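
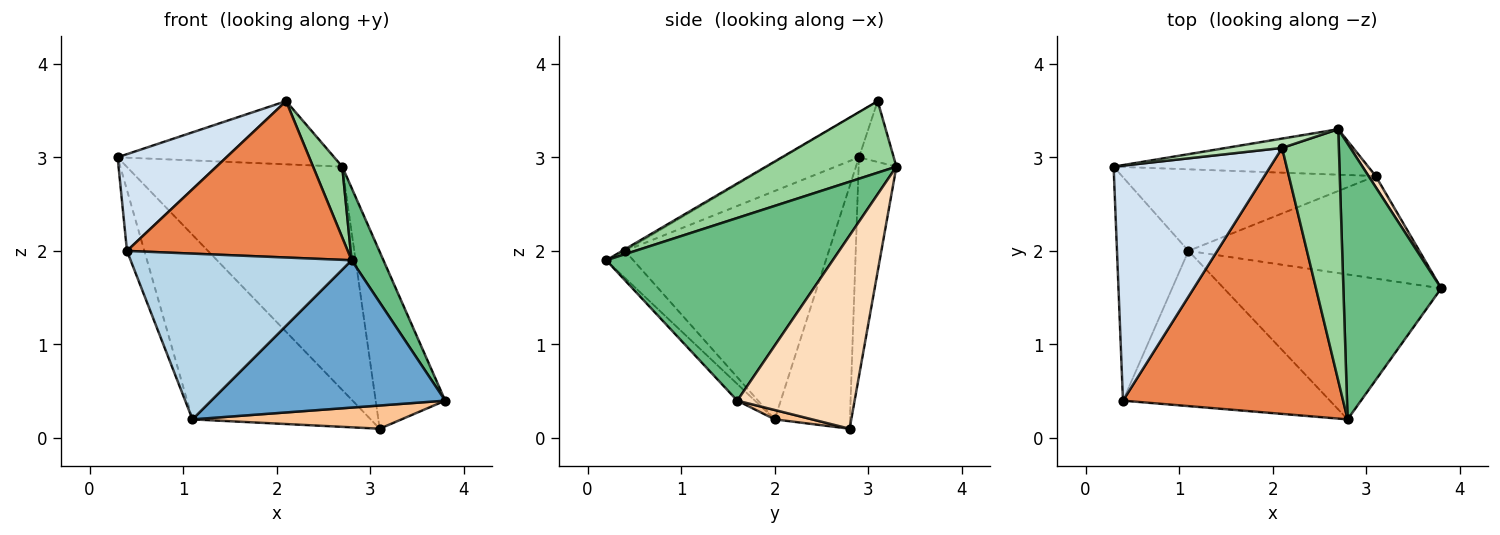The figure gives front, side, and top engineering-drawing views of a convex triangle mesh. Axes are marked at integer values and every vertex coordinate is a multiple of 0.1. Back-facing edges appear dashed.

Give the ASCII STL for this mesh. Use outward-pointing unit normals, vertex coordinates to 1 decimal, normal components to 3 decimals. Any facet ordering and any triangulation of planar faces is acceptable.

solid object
 facet normal -0.054 -0.712 -0.700
  outer loop
   vertex 1.1 2.0 0.2
   vertex 3.8 1.6 0.4
   vertex 2.8 0.2 1.9
  endloop
 endfacet
 facet normal -0.951 0.081 -0.298
  outer loop
   vertex 0.4 0.4 2.0
   vertex 0.3 2.9 3.0
   vertex 1.1 2.0 0.2
  endloop
 endfacet
 facet normal -0.089 -0.727 -0.681
  outer loop
   vertex 0.4 0.4 2.0
   vertex 1.1 2.0 0.2
   vertex 2.8 0.2 1.9
  endloop
 endfacet
 facet normal -0.257 -0.368 0.894
  outer loop
   vertex 0.4 0.4 2.0
   vertex 2.1 3.1 3.6
   vertex 0.3 2.9 3.0
  endloop
 endfacet
 facet normal -0.006 -0.507 0.862
  outer loop
   vertex 0.4 0.4 2.0
   vertex 2.8 0.2 1.9
   vertex 2.1 3.1 3.6
  endloop
 endfacet
 facet normal -0.360 0.853 -0.377
  outer loop
   vertex 3.1 2.8 0.1
   vertex 1.1 2.0 0.2
   vertex 0.3 2.9 3.0
  endloop
 endfacet
 facet normal 0.040 -0.221 -0.975
  outer loop
   vertex 3.1 2.8 0.1
   vertex 3.8 1.6 0.4
   vertex 1.1 2.0 0.2
  endloop
 endfacet
 facet normal 0.860 0.510 0.032
  outer loop
   vertex 2.7 3.3 2.9
   vertex 3.8 1.6 0.4
   vertex 3.1 2.8 0.1
  endloop
 endfacet
 facet normal 0.875 -0.123 0.469
  outer loop
   vertex 2.7 3.3 2.9
   vertex 2.8 0.2 1.9
   vertex 3.8 1.6 0.4
  endloop
 endfacet
 facet normal 0.772 -0.173 0.612
  outer loop
   vertex 2.7 3.3 2.9
   vertex 2.1 3.1 3.6
   vertex 2.8 0.2 1.9
  endloop
 endfacet
 facet normal -0.157 0.977 0.145
  outer loop
   vertex 2.7 3.3 2.9
   vertex 0.3 2.9 3.0
   vertex 2.1 3.1 3.6
  endloop
 endfacet
 facet normal -0.169 0.966 -0.197
  outer loop
   vertex 2.7 3.3 2.9
   vertex 3.1 2.8 0.1
   vertex 0.3 2.9 3.0
  endloop
 endfacet
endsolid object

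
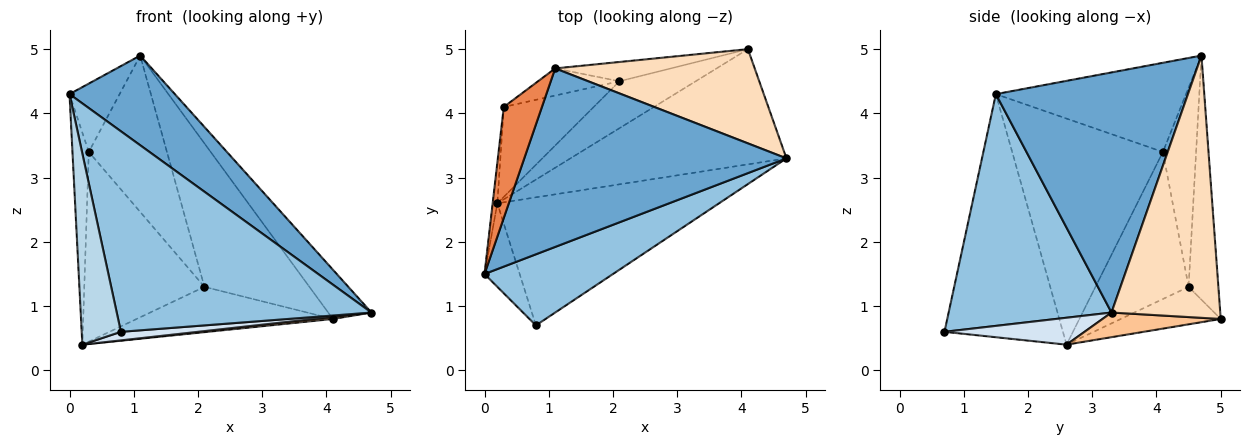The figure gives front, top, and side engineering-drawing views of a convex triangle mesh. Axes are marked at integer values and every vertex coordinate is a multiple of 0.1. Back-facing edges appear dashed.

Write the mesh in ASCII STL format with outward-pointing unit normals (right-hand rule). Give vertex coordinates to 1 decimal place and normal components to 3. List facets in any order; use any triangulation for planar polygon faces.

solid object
 facet normal 0.633 -0.347 0.692
  outer loop
   vertex 1.1 4.7 4.9
   vertex 0.0 1.5 4.3
   vertex 4.7 3.3 0.9
  endloop
 endfacet
 facet normal 0.516 -0.807 0.286
  outer loop
   vertex 0.8 0.7 0.6
   vertex 4.7 3.3 0.9
   vertex 0.0 1.5 4.3
  endloop
 endfacet
 facet normal -0.941 -0.311 -0.136
  outer loop
   vertex 0.8 0.7 0.6
   vertex 0.0 1.5 4.3
   vertex 0.2 2.6 0.4
  endloop
 endfacet
 facet normal 0.120 -0.066 -0.991
  outer loop
   vertex 0.8 0.7 0.6
   vertex 0.2 2.6 0.4
   vertex 4.7 3.3 0.9
  endloop
 endfacet
 facet normal -0.894 0.235 0.382
  outer loop
   vertex 0.3 4.1 3.4
   vertex 0.0 1.5 4.3
   vertex 1.1 4.7 4.9
  endloop
 endfacet
 facet normal -0.994 0.108 -0.021
  outer loop
   vertex 0.3 4.1 3.4
   vertex 0.2 2.6 0.4
   vertex 0.0 1.5 4.3
  endloop
 endfacet
 facet normal 0.113 -0.018 -0.993
  outer loop
   vertex 4.1 5.0 0.8
   vertex 4.7 3.3 0.9
   vertex 0.2 2.6 0.4
  endloop
 endfacet
 facet normal 0.759 0.302 0.577
  outer loop
   vertex 4.1 5.0 0.8
   vertex 1.1 4.7 4.9
   vertex 4.7 3.3 0.9
  endloop
 endfacet
 facet normal -0.574 0.740 -0.351
  outer loop
   vertex 2.1 4.5 1.3
   vertex 0.2 2.6 0.4
   vertex 0.3 4.1 3.4
  endloop
 endfacet
 facet normal -0.333 0.655 -0.678
  outer loop
   vertex 2.1 4.5 1.3
   vertex 4.1 5.0 0.8
   vertex 0.2 2.6 0.4
  endloop
 endfacet
 facet normal -0.386 0.909 -0.158
  outer loop
   vertex 2.1 4.5 1.3
   vertex 0.3 4.1 3.4
   vertex 1.1 4.7 4.9
  endloop
 endfacet
 facet normal -0.271 0.954 -0.128
  outer loop
   vertex 2.1 4.5 1.3
   vertex 1.1 4.7 4.9
   vertex 4.1 5.0 0.8
  endloop
 endfacet
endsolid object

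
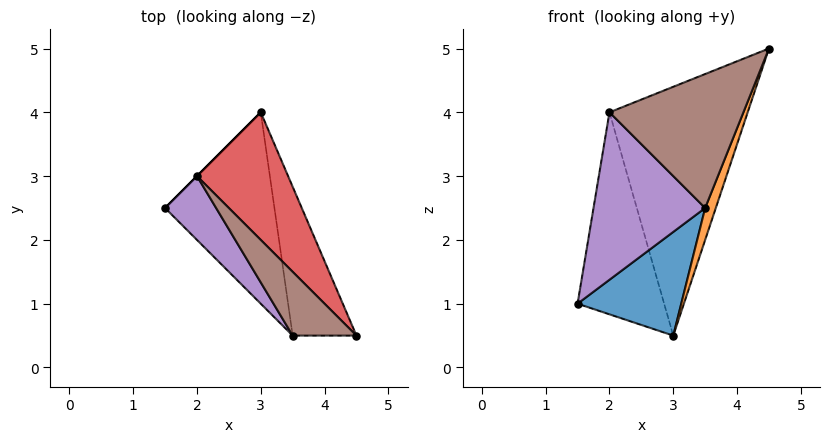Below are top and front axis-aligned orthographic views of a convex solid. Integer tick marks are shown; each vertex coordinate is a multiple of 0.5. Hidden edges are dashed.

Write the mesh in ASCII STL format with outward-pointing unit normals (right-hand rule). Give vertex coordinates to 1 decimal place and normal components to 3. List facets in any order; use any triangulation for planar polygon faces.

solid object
 facet normal 0.180 -0.468 -0.865
  outer loop
   vertex 3.5 0.5 2.5
   vertex 1.5 2.5 1.0
   vertex 3.0 4.0 0.5
  endloop
 endfacet
 facet normal 0.926 -0.079 -0.370
  outer loop
   vertex 3.5 0.5 2.5
   vertex 3.0 4.0 0.5
   vertex 4.5 0.5 5.0
  endloop
 endfacet
 facet normal -0.707 0.707 0.000
  outer loop
   vertex 2.0 3.0 4.0
   vertex 3.0 4.0 0.5
   vertex 1.5 2.5 1.0
  endloop
 endfacet
 facet normal 0.577 0.726 0.373
  outer loop
   vertex 2.0 3.0 4.0
   vertex 4.5 0.5 5.0
   vertex 3.0 4.0 0.5
  endloop
 endfacet
 facet normal -0.769 -0.598 0.228
  outer loop
   vertex 2.0 3.0 4.0
   vertex 1.5 2.5 1.0
   vertex 3.5 0.5 2.5
  endloop
 endfacet
 facet normal -0.732 -0.615 0.293
  outer loop
   vertex 2.0 3.0 4.0
   vertex 3.5 0.5 2.5
   vertex 4.5 0.5 5.0
  endloop
 endfacet
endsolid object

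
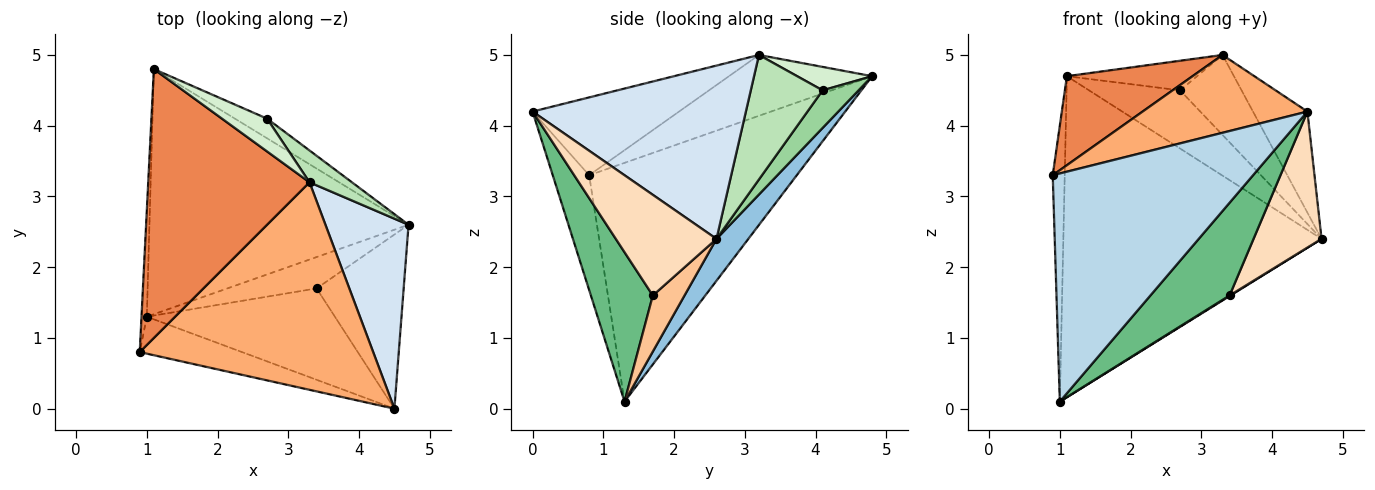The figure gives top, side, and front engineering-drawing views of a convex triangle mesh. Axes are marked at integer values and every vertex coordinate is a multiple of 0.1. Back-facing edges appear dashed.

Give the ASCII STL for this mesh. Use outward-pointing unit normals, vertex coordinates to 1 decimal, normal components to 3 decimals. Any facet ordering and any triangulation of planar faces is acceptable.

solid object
 facet normal -0.998 0.058 -0.022
  outer loop
   vertex 1.0 1.3 0.1
   vertex 0.9 0.8 3.3
   vertex 1.1 4.8 4.7
  endloop
 endfacet
 facet normal 0.098 0.791 -0.604
  outer loop
   vertex 1.0 1.3 0.1
   vertex 1.1 4.8 4.7
   vertex 4.7 2.6 2.4
  endloop
 endfacet
 facet normal -0.177 -0.972 -0.157
  outer loop
   vertex 4.5 0.0 4.2
   vertex 0.9 0.8 3.3
   vertex 1.0 1.3 0.1
  endloop
 endfacet
 facet normal 0.879 0.224 0.421
  outer loop
   vertex 3.3 3.2 5.0
   vertex 4.5 0.0 4.2
   vertex 4.7 2.6 2.4
  endloop
 endfacet
 facet normal -0.337 -0.296 0.894
  outer loop
   vertex 3.3 3.2 5.0
   vertex 1.1 4.8 4.7
   vertex 0.9 0.8 3.3
  endloop
 endfacet
 facet normal -0.298 -0.335 0.894
  outer loop
   vertex 3.3 3.2 5.0
   vertex 0.9 0.8 3.3
   vertex 4.5 0.0 4.2
  endloop
 endfacet
 facet normal 0.532 -0.015 -0.847
  outer loop
   vertex 3.4 1.7 1.6
   vertex 1.0 1.3 0.1
   vertex 4.7 2.6 2.4
  endloop
 endfacet
 facet normal 0.674 -0.455 -0.582
  outer loop
   vertex 3.4 1.7 1.6
   vertex 4.7 2.6 2.4
   vertex 4.5 0.0 4.2
  endloop
 endfacet
 facet normal 0.487 -0.622 -0.613
  outer loop
   vertex 3.4 1.7 1.6
   vertex 4.5 0.0 4.2
   vertex 1.0 1.3 0.1
  endloop
 endfacet
 facet normal 0.351 0.887 -0.300
  outer loop
   vertex 2.7 4.1 4.5
   vertex 4.7 2.6 2.4
   vertex 1.1 4.8 4.7
  endloop
 endfacet
 facet normal 0.735 0.630 0.251
  outer loop
   vertex 2.7 4.1 4.5
   vertex 3.3 3.2 5.0
   vertex 4.7 2.6 2.4
  endloop
 endfacet
 facet normal 0.360 0.625 0.693
  outer loop
   vertex 2.7 4.1 4.5
   vertex 1.1 4.8 4.7
   vertex 3.3 3.2 5.0
  endloop
 endfacet
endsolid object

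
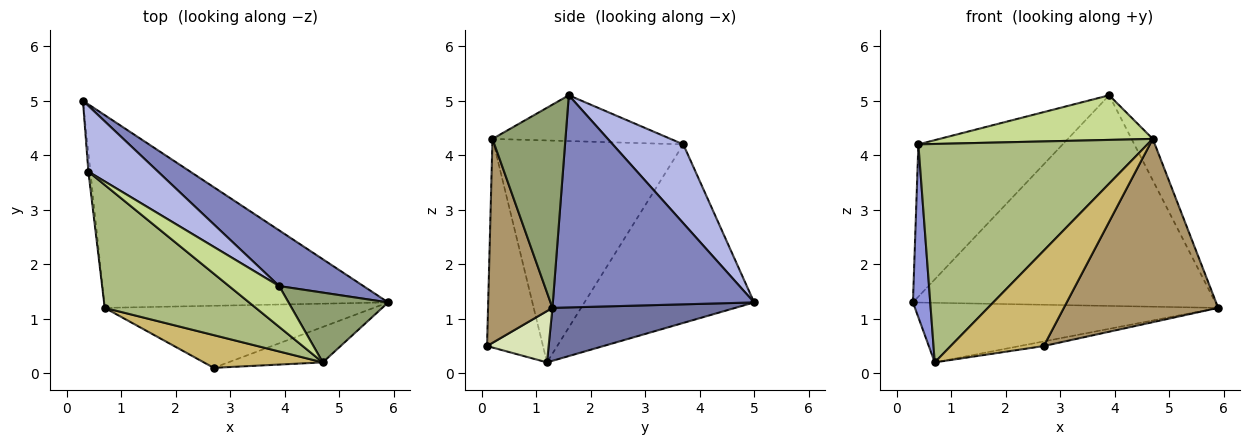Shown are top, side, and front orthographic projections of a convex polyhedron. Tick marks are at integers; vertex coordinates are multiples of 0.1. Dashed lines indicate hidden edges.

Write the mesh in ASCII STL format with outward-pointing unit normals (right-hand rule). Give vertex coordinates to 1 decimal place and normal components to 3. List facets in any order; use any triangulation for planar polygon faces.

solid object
 facet normal 0.175 0.291 -0.941
  outer loop
   vertex 0.7 1.2 0.2
   vertex 0.3 5.0 1.3
   vertex 5.9 1.3 1.2
  endloop
 endfacet
 facet normal 0.541 0.813 0.215
  outer loop
   vertex 3.9 1.6 5.1
   vertex 5.9 1.3 1.2
   vertex 0.3 5.0 1.3
  endloop
 endfacet
 facet normal -0.995 -0.101 -0.011
  outer loop
   vertex 0.4 3.7 4.2
   vertex 0.3 5.0 1.3
   vertex 0.7 1.2 0.2
  endloop
 endfacet
 facet normal 0.410 0.838 0.361
  outer loop
   vertex 0.4 3.7 4.2
   vertex 3.9 1.6 5.1
   vertex 0.3 5.0 1.3
  endloop
 endfacet
 facet normal 0.869 0.253 0.426
  outer loop
   vertex 4.7 0.2 4.3
   vertex 5.9 1.3 1.2
   vertex 3.9 1.6 5.1
  endloop
 endfacet
 facet normal -0.585 -0.707 0.398
  outer loop
   vertex 4.7 0.2 4.3
   vertex 0.4 3.7 4.2
   vertex 0.7 1.2 0.2
  endloop
 endfacet
 facet normal -0.525 -0.628 0.575
  outer loop
   vertex 4.7 0.2 4.3
   vertex 3.9 1.6 5.1
   vertex 0.4 3.7 4.2
  endloop
 endfacet
 facet normal 0.187 0.073 -0.980
  outer loop
   vertex 2.7 0.1 0.5
   vertex 0.7 1.2 0.2
   vertex 5.9 1.3 1.2
  endloop
 endfacet
 facet normal 0.379 -0.909 -0.176
  outer loop
   vertex 2.7 0.1 0.5
   vertex 5.9 1.3 1.2
   vertex 4.7 0.2 4.3
  endloop
 endfacet
 facet normal -0.494 -0.822 0.282
  outer loop
   vertex 2.7 0.1 0.5
   vertex 4.7 0.2 4.3
   vertex 0.7 1.2 0.2
  endloop
 endfacet
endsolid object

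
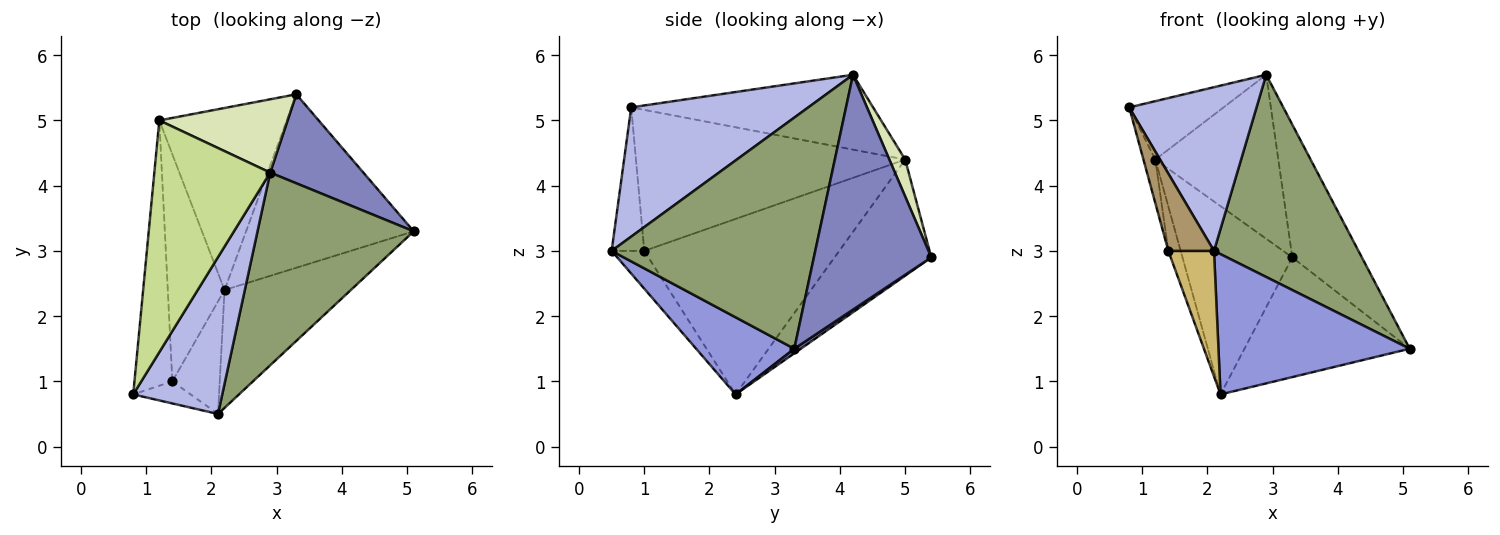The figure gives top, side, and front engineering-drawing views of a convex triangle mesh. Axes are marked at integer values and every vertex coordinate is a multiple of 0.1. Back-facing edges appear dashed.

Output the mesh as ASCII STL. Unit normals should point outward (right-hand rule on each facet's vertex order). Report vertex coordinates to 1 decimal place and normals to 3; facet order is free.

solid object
 facet normal 0.022 0.568 -0.823
  outer loop
   vertex 2.2 2.4 0.8
   vertex 3.3 5.4 2.9
   vertex 5.1 3.3 1.5
  endloop
 endfacet
 facet normal 0.814 0.482 0.323
  outer loop
   vertex 2.9 4.2 5.7
   vertex 5.1 3.3 1.5
   vertex 3.3 5.4 2.9
  endloop
 endfacet
 facet normal 0.366 -0.713 -0.599
  outer loop
   vertex 2.1 0.5 3.0
   vertex 2.2 2.4 0.8
   vertex 5.1 3.3 1.5
  endloop
 endfacet
 facet normal 0.709 -0.509 0.488
  outer loop
   vertex 2.1 0.5 3.0
   vertex 2.9 4.2 5.7
   vertex 0.8 0.8 5.2
  endloop
 endfacet
 facet normal 0.714 -0.507 0.483
  outer loop
   vertex 2.1 0.5 3.0
   vertex 5.1 3.3 1.5
   vertex 2.9 4.2 5.7
  endloop
 endfacet
 facet normal -0.535 0.607 -0.587
  outer loop
   vertex 1.2 5.0 4.4
   vertex 3.3 5.4 2.9
   vertex 2.2 2.4 0.8
  endloop
 endfacet
 facet normal -0.531 0.207 0.822
  outer loop
   vertex 1.2 5.0 4.4
   vertex 0.8 0.8 5.2
   vertex 2.9 4.2 5.7
  endloop
 endfacet
 facet normal 0.117 0.907 0.405
  outer loop
   vertex 1.2 5.0 4.4
   vertex 2.9 4.2 5.7
   vertex 3.3 5.4 2.9
  endloop
 endfacet
 facet normal -0.566 -0.793 -0.226
  outer loop
   vertex 1.4 1.0 3.0
   vertex 2.1 0.5 3.0
   vertex 0.8 0.8 5.2
  endloop
 endfacet
 facet normal -0.470 -0.657 -0.589
  outer loop
   vertex 1.4 1.0 3.0
   vertex 2.2 2.4 0.8
   vertex 2.1 0.5 3.0
  endloop
 endfacet
 facet normal -0.965 0.043 -0.259
  outer loop
   vertex 1.4 1.0 3.0
   vertex 0.8 0.8 5.2
   vertex 1.2 5.0 4.4
  endloop
 endfacet
 facet normal -0.950 0.060 -0.307
  outer loop
   vertex 1.4 1.0 3.0
   vertex 1.2 5.0 4.4
   vertex 2.2 2.4 0.8
  endloop
 endfacet
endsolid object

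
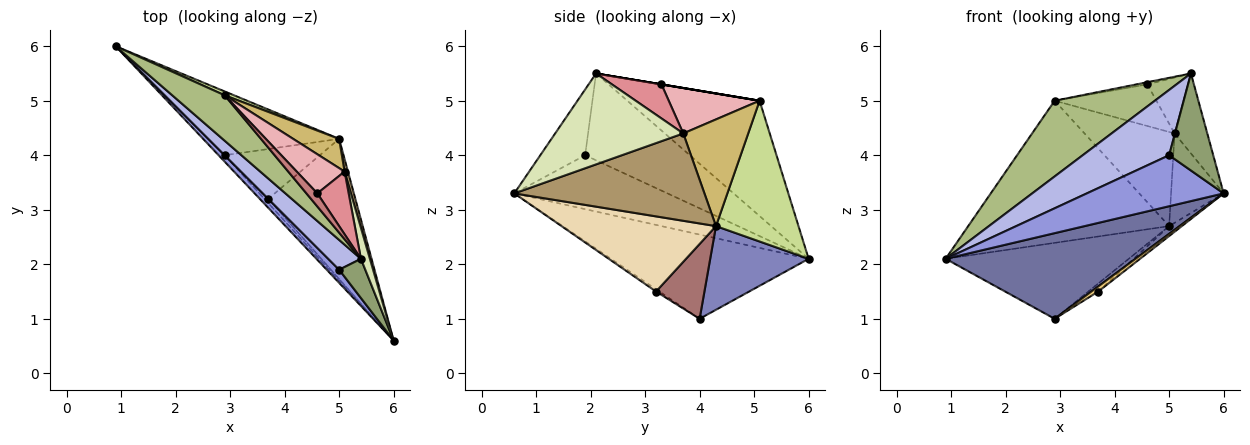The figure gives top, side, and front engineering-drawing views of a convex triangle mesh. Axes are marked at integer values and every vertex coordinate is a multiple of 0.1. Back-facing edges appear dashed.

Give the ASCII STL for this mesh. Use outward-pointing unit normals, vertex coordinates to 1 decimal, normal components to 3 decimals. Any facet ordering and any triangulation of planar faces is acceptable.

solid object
 facet normal -0.720 -0.692 -0.052
  outer loop
   vertex 2.9 4.0 1.0
   vertex 6.0 0.6 3.3
   vertex 0.9 6.0 2.1
  endloop
 endfacet
 facet normal 0.381 0.708 -0.595
  outer loop
   vertex 5.0 4.3 2.7
   vertex 2.9 4.0 1.0
   vertex 0.9 6.0 2.1
  endloop
 endfacet
 facet normal -0.735 -0.657 0.169
  outer loop
   vertex 5.0 1.9 4.0
   vertex 0.9 6.0 2.1
   vertex 6.0 0.6 3.3
  endloop
 endfacet
 facet normal -0.741 -0.611 0.279
  outer loop
   vertex 5.0 1.9 4.0
   vertex 5.4 2.1 5.5
   vertex 0.9 6.0 2.1
  endloop
 endfacet
 facet normal -0.686 -0.675 0.273
  outer loop
   vertex 5.0 1.9 4.0
   vertex 6.0 0.6 3.3
   vertex 5.4 2.1 5.5
  endloop
 endfacet
 facet normal -0.749 -0.568 0.341
  outer loop
   vertex 2.9 5.1 5.0
   vertex 0.9 6.0 2.1
   vertex 5.4 2.1 5.5
  endloop
 endfacet
 facet normal 0.380 0.925 0.025
  outer loop
   vertex 2.9 5.1 5.0
   vertex 5.0 4.3 2.7
   vertex 0.9 6.0 2.1
  endloop
 endfacet
 facet normal 0.965 0.246 0.095
  outer loop
   vertex 5.1 3.7 4.4
   vertex 5.4 2.1 5.5
   vertex 6.0 0.6 3.3
  endloop
 endfacet
 facet normal 0.963 0.266 0.037
  outer loop
   vertex 5.1 3.7 4.4
   vertex 6.0 0.6 3.3
   vertex 5.0 4.3 2.7
  endloop
 endfacet
 facet normal 0.567 0.787 0.244
  outer loop
   vertex 5.1 3.7 4.4
   vertex 5.0 4.3 2.7
   vertex 2.9 5.1 5.0
  endloop
 endfacet
 facet normal -0.349 -0.722 -0.598
  outer loop
   vertex 3.7 3.2 1.5
   vertex 6.0 0.6 3.3
   vertex 2.9 4.0 1.0
  endloop
 endfacet
 facet normal 0.652 0.054 -0.756
  outer loop
   vertex 3.7 3.2 1.5
   vertex 5.0 4.3 2.7
   vertex 6.0 0.6 3.3
  endloop
 endfacet
 facet normal 0.613 0.126 -0.780
  outer loop
   vertex 3.7 3.2 1.5
   vertex 2.9 4.0 1.0
   vertex 5.0 4.3 2.7
  endloop
 endfacet
 facet normal 0.000 0.164 0.986
  outer loop
   vertex 4.6 3.3 5.3
   vertex 2.9 5.1 5.0
   vertex 5.4 2.1 5.5
  endloop
 endfacet
 facet normal 0.630 0.517 0.580
  outer loop
   vertex 4.6 3.3 5.3
   vertex 5.4 2.1 5.5
   vertex 5.1 3.7 4.4
  endloop
 endfacet
 facet normal 0.545 0.611 0.574
  outer loop
   vertex 4.6 3.3 5.3
   vertex 5.1 3.7 4.4
   vertex 2.9 5.1 5.0
  endloop
 endfacet
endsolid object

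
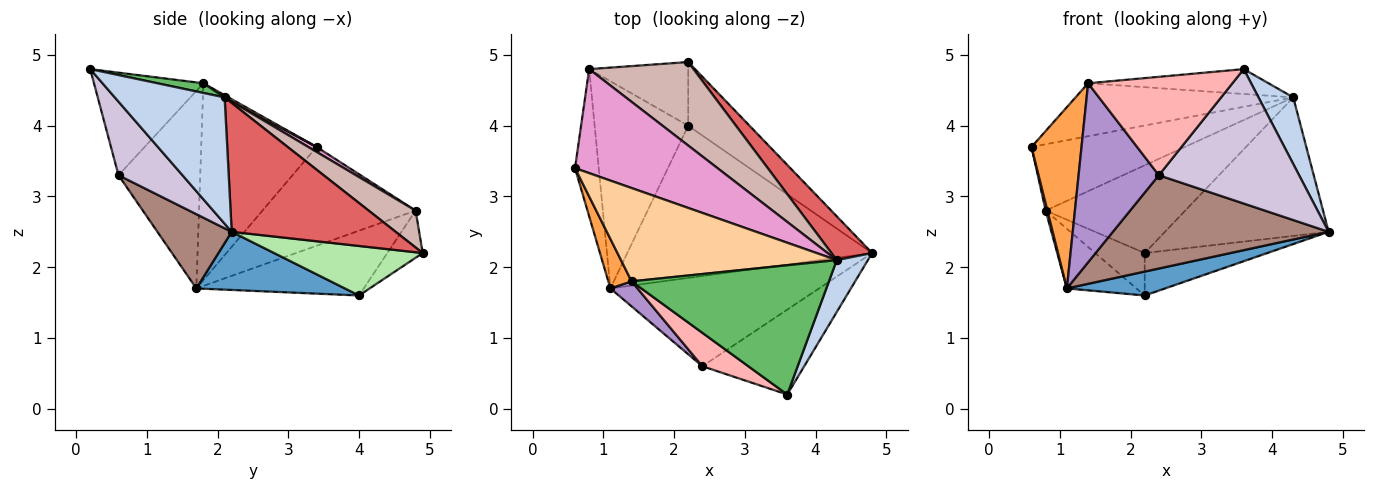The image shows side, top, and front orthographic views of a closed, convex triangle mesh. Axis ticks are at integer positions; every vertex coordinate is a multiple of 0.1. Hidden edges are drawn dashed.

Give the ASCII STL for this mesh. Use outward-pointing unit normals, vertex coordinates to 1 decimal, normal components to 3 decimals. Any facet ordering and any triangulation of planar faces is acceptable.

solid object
 facet normal 0.228 -0.151 -0.962
  outer loop
   vertex 1.1 1.7 1.7
   vertex 2.2 4.0 1.6
   vertex 4.8 2.2 2.5
  endloop
 endfacet
 facet normal 0.928 -0.294 0.229
  outer loop
   vertex 4.3 2.1 4.4
   vertex 3.6 0.2 4.8
   vertex 4.8 2.2 2.5
  endloop
 endfacet
 facet normal -0.912 -0.395 0.108
  outer loop
   vertex 1.4 1.8 4.6
   vertex 0.6 3.4 3.7
   vertex 1.1 1.7 1.7
  endloop
 endfacet
 facet normal 0.009 0.494 0.870
  outer loop
   vertex 1.4 1.8 4.6
   vertex 4.3 2.1 4.4
   vertex 0.6 3.4 3.7
  endloop
 endfacet
 facet normal 0.048 0.189 0.981
  outer loop
   vertex 1.4 1.8 4.6
   vertex 3.6 0.2 4.8
   vertex 4.3 2.1 4.4
  endloop
 endfacet
 facet normal 0.558 0.460 -0.691
  outer loop
   vertex 2.2 4.9 2.2
   vertex 4.8 2.2 2.5
   vertex 2.2 4.0 1.6
  endloop
 endfacet
 facet normal 0.691 0.689 0.218
  outer loop
   vertex 2.2 4.9 2.2
   vertex 4.3 2.1 4.4
   vertex 4.8 2.2 2.5
  endloop
 endfacet
 facet normal -0.583 -0.769 0.261
  outer loop
   vertex 2.4 0.6 3.3
   vertex 3.6 0.2 4.8
   vertex 1.4 1.8 4.6
  endloop
 endfacet
 facet normal -0.710 -0.697 0.098
  outer loop
   vertex 2.4 0.6 3.3
   vertex 1.4 1.8 4.6
   vertex 1.1 1.7 1.7
  endloop
 endfacet
 facet normal 0.360 -0.789 -0.498
  outer loop
   vertex 2.4 0.6 3.3
   vertex 4.8 2.2 2.5
   vertex 3.6 0.2 4.8
  endloop
 endfacet
 facet normal 0.240 -0.698 -0.675
  outer loop
   vertex 2.4 0.6 3.3
   vertex 1.1 1.7 1.7
   vertex 4.8 2.2 2.5
  endloop
 endfacet
 facet normal 0.237 0.704 0.670
  outer loop
   vertex 0.8 4.8 2.8
   vertex 4.3 2.1 4.4
   vertex 2.2 4.9 2.2
  endloop
 endfacet
 facet normal 0.029 0.538 0.843
  outer loop
   vertex 0.8 4.8 2.8
   vertex 0.6 3.4 3.7
   vertex 4.3 2.1 4.4
  endloop
 endfacet
 facet normal -0.972 -0.011 -0.234
  outer loop
   vertex 0.8 4.8 2.8
   vertex 1.1 1.7 1.7
   vertex 0.6 3.4 3.7
  endloop
 endfacet
 facet normal -0.554 0.230 -0.800
  outer loop
   vertex 0.8 4.8 2.8
   vertex 2.2 4.0 1.6
   vertex 1.1 1.7 1.7
  endloop
 endfacet
 facet normal -0.368 0.516 -0.774
  outer loop
   vertex 0.8 4.8 2.8
   vertex 2.2 4.9 2.2
   vertex 2.2 4.0 1.6
  endloop
 endfacet
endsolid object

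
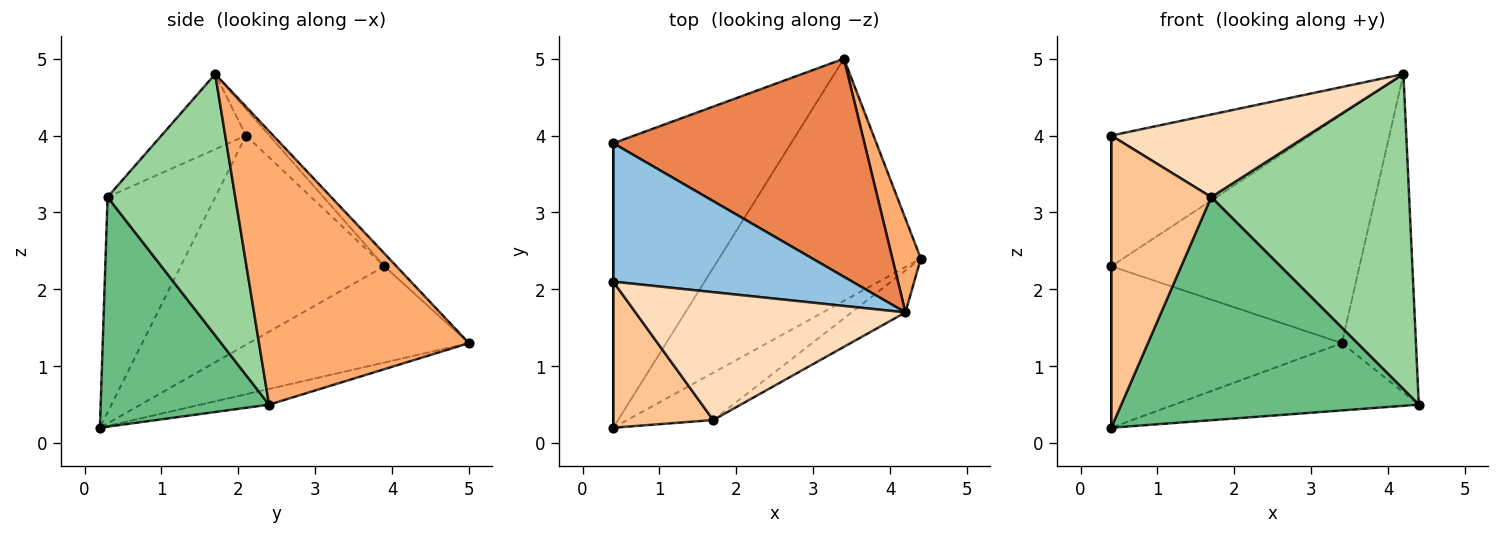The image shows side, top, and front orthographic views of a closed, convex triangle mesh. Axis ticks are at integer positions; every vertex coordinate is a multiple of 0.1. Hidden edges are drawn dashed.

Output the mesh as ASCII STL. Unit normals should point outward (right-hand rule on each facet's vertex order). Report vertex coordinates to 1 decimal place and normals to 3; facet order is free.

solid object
 facet normal -1.000 0.000 0.000
  outer loop
   vertex 0.4 2.1 4.0
   vertex 0.4 3.9 2.3
   vertex 0.4 0.2 0.2
  endloop
 endfacet
 facet normal -0.081 0.684 0.725
  outer loop
   vertex 0.4 2.1 4.0
   vertex 4.2 1.7 4.8
   vertex 0.4 3.9 2.3
  endloop
 endfacet
 facet normal -0.426 0.447 -0.787
  outer loop
   vertex 3.4 5.0 1.3
   vertex 0.4 0.2 0.2
   vertex 0.4 3.9 2.3
  endloop
 endfacet
 facet normal -0.075 0.267 -0.961
  outer loop
   vertex 3.4 5.0 1.3
   vertex 4.4 2.4 0.5
   vertex 0.4 0.2 0.2
  endloop
 endfacet
 facet normal -0.035 0.723 0.690
  outer loop
   vertex 3.4 5.0 1.3
   vertex 0.4 3.9 2.3
   vertex 4.2 1.7 4.8
  endloop
 endfacet
 facet normal 0.939 0.331 0.098
  outer loop
   vertex 3.4 5.0 1.3
   vertex 4.2 1.7 4.8
   vertex 4.4 2.4 0.5
  endloop
 endfacet
 facet normal -0.694 -0.644 0.322
  outer loop
   vertex 1.7 0.3 3.2
   vertex 0.4 2.1 4.0
   vertex 0.4 0.2 0.2
  endloop
 endfacet
 facet normal -0.228 -0.528 0.818
  outer loop
   vertex 1.7 0.3 3.2
   vertex 4.2 1.7 4.8
   vertex 0.4 2.1 4.0
  endloop
 endfacet
 facet normal 0.484 -0.856 -0.181
  outer loop
   vertex 1.7 0.3 3.2
   vertex 0.4 0.2 0.2
   vertex 4.4 2.4 0.5
  endloop
 endfacet
 facet normal 0.539 -0.835 -0.111
  outer loop
   vertex 1.7 0.3 3.2
   vertex 4.4 2.4 0.5
   vertex 4.2 1.7 4.8
  endloop
 endfacet
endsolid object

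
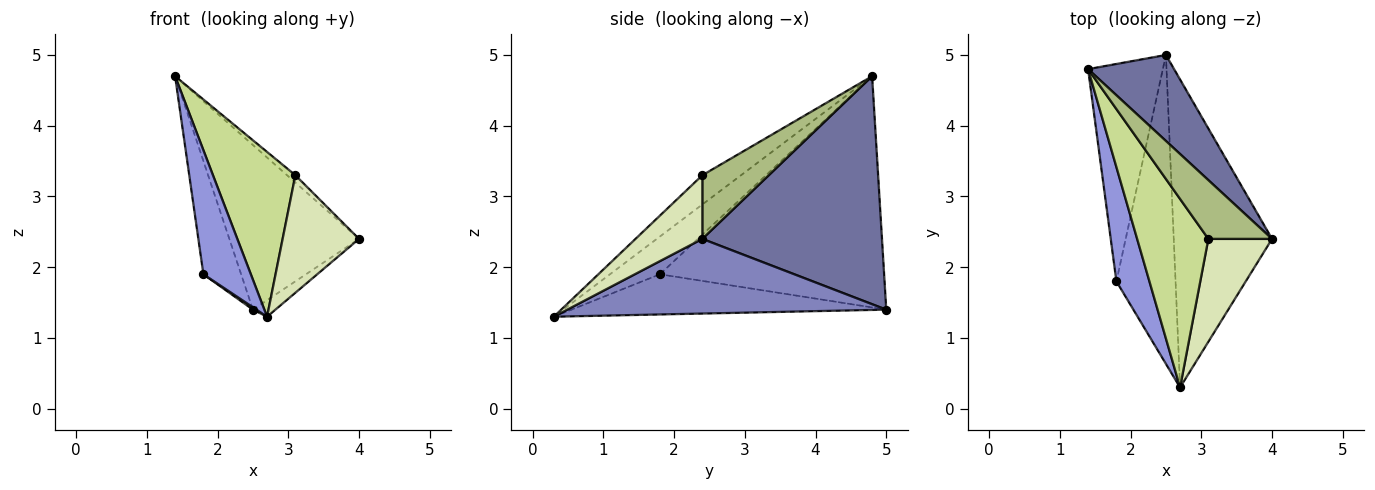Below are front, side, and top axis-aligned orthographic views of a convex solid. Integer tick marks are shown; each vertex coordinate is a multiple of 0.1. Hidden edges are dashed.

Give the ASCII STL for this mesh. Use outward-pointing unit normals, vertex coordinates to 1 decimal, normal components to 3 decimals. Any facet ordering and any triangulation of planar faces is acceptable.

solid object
 facet normal 0.775 0.560 0.292
  outer loop
   vertex 2.5 5.0 1.4
   vertex 1.4 4.8 4.7
   vertex 4.0 2.4 2.4
  endloop
 endfacet
 facet normal 0.604 0.043 -0.796
  outer loop
   vertex 2.5 5.0 1.4
   vertex 4.0 2.4 2.4
   vertex 2.7 0.3 1.3
  endloop
 endfacet
 facet normal -0.612 -0.582 0.536
  outer loop
   vertex 1.8 1.8 1.9
   vertex 2.7 0.3 1.3
   vertex 1.4 4.8 4.7
  endloop
 endfacet
 facet normal -0.940 0.158 -0.304
  outer loop
   vertex 1.8 1.8 1.9
   vertex 1.4 4.8 4.7
   vertex 2.5 5.0 1.4
  endloop
 endfacet
 facet normal -0.562 -0.006 -0.827
  outer loop
   vertex 1.8 1.8 1.9
   vertex 2.5 5.0 1.4
   vertex 2.7 0.3 1.3
  endloop
 endfacet
 facet normal 0.704 0.088 0.704
  outer loop
   vertex 3.1 2.4 3.3
   vertex 4.0 2.4 2.4
   vertex 1.4 4.8 4.7
  endloop
 endfacet
 facet normal -0.295 -0.629 0.719
  outer loop
   vertex 3.1 2.4 3.3
   vertex 1.4 4.8 4.7
   vertex 2.7 0.3 1.3
  endloop
 endfacet
 facet normal 0.550 -0.629 0.550
  outer loop
   vertex 3.1 2.4 3.3
   vertex 2.7 0.3 1.3
   vertex 4.0 2.4 2.4
  endloop
 endfacet
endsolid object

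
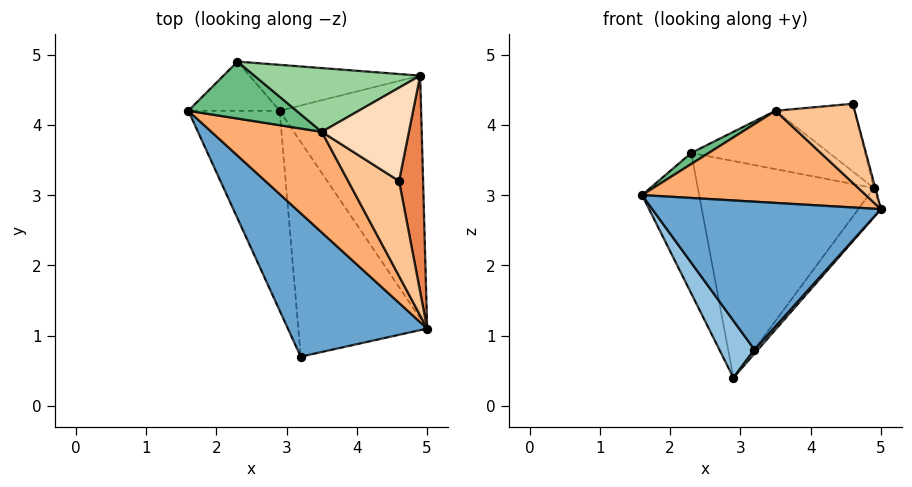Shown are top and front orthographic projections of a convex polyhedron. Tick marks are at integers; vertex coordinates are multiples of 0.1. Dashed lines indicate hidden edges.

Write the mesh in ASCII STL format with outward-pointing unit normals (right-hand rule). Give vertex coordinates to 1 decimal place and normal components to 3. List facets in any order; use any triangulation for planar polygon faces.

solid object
 facet normal -0.523 -0.612 0.593
  outer loop
   vertex 3.2 0.7 0.8
   vertex 5.0 1.1 2.8
   vertex 1.6 4.2 3.0
  endloop
 endfacet
 facet normal -0.887 -0.127 -0.444
  outer loop
   vertex 2.9 4.2 0.4
   vertex 3.2 0.7 0.8
   vertex 1.6 4.2 3.0
  endloop
 endfacet
 facet normal 0.744 -0.012 -0.668
  outer loop
   vertex 2.9 4.2 0.4
   vertex 5.0 1.1 2.8
   vertex 3.2 0.7 0.8
  endloop
 endfacet
 facet normal 0.795 0.072 -0.602
  outer loop
   vertex 4.9 4.7 3.1
   vertex 5.0 1.1 2.8
   vertex 2.9 4.2 0.4
  endloop
 endfacet
 facet normal 0.968 0.006 0.250
  outer loop
   vertex 4.6 3.2 4.3
   vertex 5.0 1.1 2.8
   vertex 4.9 4.7 3.1
  endloop
 endfacet
 facet normal -0.497 -0.586 0.640
  outer loop
   vertex 3.5 3.9 4.2
   vertex 1.6 4.2 3.0
   vertex 5.0 1.1 2.8
  endloop
 endfacet
 facet normal -0.431 -0.577 0.694
  outer loop
   vertex 3.5 3.9 4.2
   vertex 5.0 1.1 2.8
   vertex 4.6 3.2 4.3
  endloop
 endfacet
 facet normal 0.288 0.563 0.775
  outer loop
   vertex 3.5 3.9 4.2
   vertex 4.6 3.2 4.3
   vertex 4.9 4.7 3.1
  endloop
 endfacet
 facet normal -0.545 -0.160 0.823
  outer loop
   vertex 2.3 4.9 3.6
   vertex 1.6 4.2 3.0
   vertex 3.5 3.9 4.2
  endloop
 endfacet
 facet normal 0.190 0.663 0.724
  outer loop
   vertex 2.3 4.9 3.6
   vertex 3.5 3.9 4.2
   vertex 4.9 4.7 3.1
  endloop
 endfacet
 facet normal -0.551 0.787 -0.276
  outer loop
   vertex 2.3 4.9 3.6
   vertex 2.9 4.2 0.4
   vertex 1.6 4.2 3.0
  endloop
 endfacet
 facet normal 0.035 0.978 -0.207
  outer loop
   vertex 2.3 4.9 3.6
   vertex 4.9 4.7 3.1
   vertex 2.9 4.2 0.4
  endloop
 endfacet
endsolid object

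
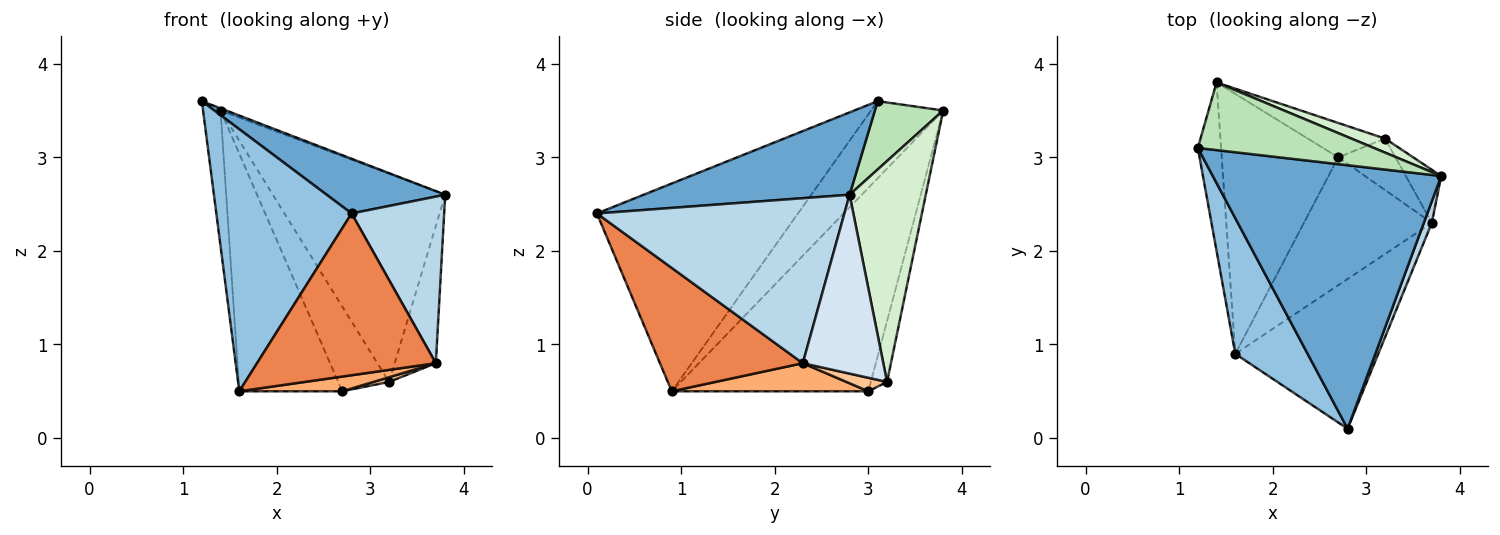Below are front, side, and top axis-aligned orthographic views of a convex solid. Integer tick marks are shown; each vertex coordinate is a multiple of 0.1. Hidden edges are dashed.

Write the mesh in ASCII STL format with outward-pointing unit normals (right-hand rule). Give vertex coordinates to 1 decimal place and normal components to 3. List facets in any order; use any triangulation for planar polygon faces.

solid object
 facet normal 0.333 -0.192 0.923
  outer loop
   vertex 2.8 0.1 2.4
   vertex 3.8 2.8 2.6
   vertex 1.2 3.1 3.6
  endloop
 endfacet
 facet normal -0.797 -0.536 0.278
  outer loop
   vertex 1.6 0.9 0.5
   vertex 2.8 0.1 2.4
   vertex 1.2 3.1 3.6
  endloop
 endfacet
 facet normal 0.936 -0.350 0.045
  outer loop
   vertex 3.7 2.3 0.8
   vertex 3.8 2.8 2.6
   vertex 2.8 0.1 2.4
  endloop
 endfacet
 facet normal 0.877 0.449 -0.173
  outer loop
   vertex 3.7 2.3 0.8
   vertex 3.2 3.2 0.6
   vertex 3.8 2.8 2.6
  endloop
 endfacet
 facet normal 0.506 -0.633 -0.586
  outer loop
   vertex 3.7 2.3 0.8
   vertex 2.8 0.1 2.4
   vertex 1.6 0.9 0.5
  endloop
 endfacet
 facet normal 0.213 -0.112 -0.971
  outer loop
   vertex 3.7 2.3 0.8
   vertex 1.6 0.9 0.5
   vertex 2.7 3.0 0.5
  endloop
 endfacet
 facet normal 0.229 -0.088 -0.969
  outer loop
   vertex 3.7 2.3 0.8
   vertex 2.7 3.0 0.5
   vertex 3.2 3.2 0.6
  endloop
 endfacet
 facet normal -0.933 0.226 -0.281
  outer loop
   vertex 1.4 3.8 3.5
   vertex 1.6 0.9 0.5
   vertex 1.2 3.1 3.6
  endloop
 endfacet
 facet normal -0.790 0.414 -0.453
  outer loop
   vertex 1.4 3.8 3.5
   vertex 2.7 3.0 0.5
   vertex 1.6 0.9 0.5
  endloop
 endfacet
 facet normal -0.284 0.889 -0.360
  outer loop
   vertex 1.4 3.8 3.5
   vertex 3.2 3.2 0.6
   vertex 2.7 3.0 0.5
  endloop
 endfacet
 facet normal 0.362 0.030 0.932
  outer loop
   vertex 1.4 3.8 3.5
   vertex 1.2 3.1 3.6
   vertex 3.8 2.8 2.6
  endloop
 endfacet
 facet normal 0.403 0.913 0.062
  outer loop
   vertex 1.4 3.8 3.5
   vertex 3.8 2.8 2.6
   vertex 3.2 3.2 0.6
  endloop
 endfacet
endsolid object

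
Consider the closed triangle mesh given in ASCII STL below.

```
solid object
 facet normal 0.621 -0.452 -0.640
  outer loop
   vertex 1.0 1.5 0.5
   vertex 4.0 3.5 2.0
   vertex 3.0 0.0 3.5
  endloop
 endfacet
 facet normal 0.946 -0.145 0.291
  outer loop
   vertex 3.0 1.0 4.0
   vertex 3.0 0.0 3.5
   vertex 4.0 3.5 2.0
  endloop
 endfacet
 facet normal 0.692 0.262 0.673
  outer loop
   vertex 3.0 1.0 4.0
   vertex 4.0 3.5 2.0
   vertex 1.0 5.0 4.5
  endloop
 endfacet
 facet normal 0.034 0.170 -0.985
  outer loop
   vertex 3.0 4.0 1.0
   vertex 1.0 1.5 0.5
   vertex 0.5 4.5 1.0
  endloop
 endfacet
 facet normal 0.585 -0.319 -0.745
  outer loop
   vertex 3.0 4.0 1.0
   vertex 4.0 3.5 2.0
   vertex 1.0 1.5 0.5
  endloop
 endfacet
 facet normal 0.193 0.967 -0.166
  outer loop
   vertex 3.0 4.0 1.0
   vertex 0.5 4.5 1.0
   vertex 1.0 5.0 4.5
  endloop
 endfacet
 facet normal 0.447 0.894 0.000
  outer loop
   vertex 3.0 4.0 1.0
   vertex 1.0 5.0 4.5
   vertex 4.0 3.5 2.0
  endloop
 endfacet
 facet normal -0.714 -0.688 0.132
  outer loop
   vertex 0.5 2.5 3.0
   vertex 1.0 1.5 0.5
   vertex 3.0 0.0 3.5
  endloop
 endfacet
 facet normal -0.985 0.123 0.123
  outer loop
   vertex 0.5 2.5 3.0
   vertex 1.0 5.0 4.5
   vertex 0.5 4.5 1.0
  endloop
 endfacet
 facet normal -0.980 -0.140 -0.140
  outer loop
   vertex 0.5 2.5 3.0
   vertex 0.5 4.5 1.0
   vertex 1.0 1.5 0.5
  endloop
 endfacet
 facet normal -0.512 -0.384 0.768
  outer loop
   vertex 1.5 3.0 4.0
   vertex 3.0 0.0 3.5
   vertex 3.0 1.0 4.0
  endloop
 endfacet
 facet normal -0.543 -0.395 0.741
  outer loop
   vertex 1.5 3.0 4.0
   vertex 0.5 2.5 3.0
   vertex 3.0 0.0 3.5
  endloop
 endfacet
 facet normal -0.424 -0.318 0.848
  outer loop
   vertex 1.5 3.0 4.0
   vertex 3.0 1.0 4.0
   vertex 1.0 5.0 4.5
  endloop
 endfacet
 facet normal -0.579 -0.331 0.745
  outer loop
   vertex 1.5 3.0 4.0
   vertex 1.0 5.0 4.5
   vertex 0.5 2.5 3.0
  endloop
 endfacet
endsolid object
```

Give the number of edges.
21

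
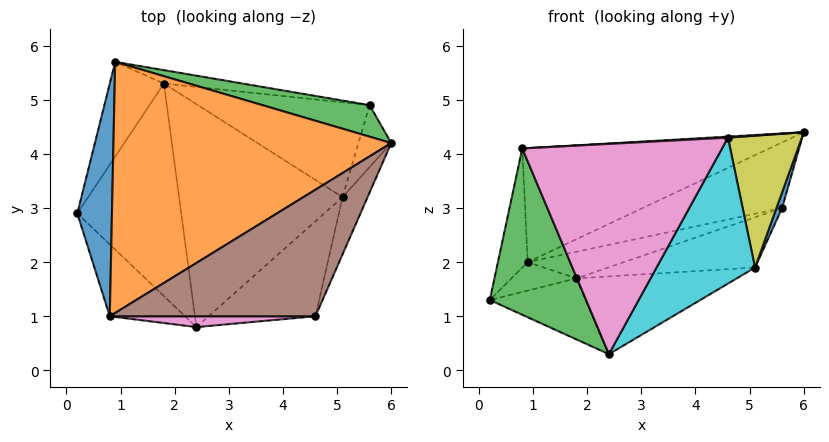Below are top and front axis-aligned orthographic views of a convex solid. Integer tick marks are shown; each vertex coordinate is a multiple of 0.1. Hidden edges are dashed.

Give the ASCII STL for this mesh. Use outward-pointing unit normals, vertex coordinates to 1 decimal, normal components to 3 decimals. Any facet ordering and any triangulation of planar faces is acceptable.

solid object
 facet normal -0.938 0.158 0.308
  outer loop
   vertex 0.8 1.0 4.1
   vertex 0.9 5.7 2.0
   vertex 0.2 2.9 1.3
  endloop
 endfacet
 facet normal -0.293 0.395 0.870
  outer loop
   vertex 0.8 1.0 4.1
   vertex 6.0 4.2 4.4
   vertex 0.9 5.7 2.0
  endloop
 endfacet
 facet normal -0.726 -0.631 -0.273
  outer loop
   vertex 0.8 1.0 4.1
   vertex 0.2 2.9 1.3
   vertex 2.4 0.8 0.3
  endloop
 endfacet
 facet normal -0.188 0.282 -0.941
  outer loop
   vertex 1.8 5.3 1.7
   vertex 0.2 2.9 1.3
   vertex 0.9 5.7 2.0
  endloop
 endfacet
 facet normal -0.171 0.272 -0.947
  outer loop
   vertex 1.8 5.3 1.7
   vertex 2.4 0.8 0.3
   vertex 0.2 2.9 1.3
  endloop
 endfacet
 facet normal -0.053 -0.008 0.999
  outer loop
   vertex 4.6 1.0 4.3
   vertex 6.0 4.2 4.4
   vertex 0.8 1.0 4.1
  endloop
 endfacet
 facet normal -0.003 -0.999 0.051
  outer loop
   vertex 4.6 1.0 4.3
   vertex 0.8 1.0 4.1
   vertex 2.4 0.8 0.3
  endloop
 endfacet
 facet normal 0.258 0.318 -0.912
  outer loop
   vertex 5.1 3.2 1.9
   vertex 2.4 0.8 0.3
   vertex 1.8 5.3 1.7
  endloop
 endfacet
 facet normal 0.905 -0.391 -0.170
  outer loop
   vertex 5.1 3.2 1.9
   vertex 6.0 4.2 4.4
   vertex 4.6 1.0 4.3
  endloop
 endfacet
 facet normal 0.730 -0.573 -0.373
  outer loop
   vertex 5.1 3.2 1.9
   vertex 4.6 1.0 4.3
   vertex 2.4 0.8 0.3
  endloop
 endfacet
 facet normal 0.948 -0.078 -0.310
  outer loop
   vertex 5.6 4.9 3.0
   vertex 6.0 4.2 4.4
   vertex 5.1 3.2 1.9
  endloop
 endfacet
 facet normal 0.332 0.442 -0.834
  outer loop
   vertex 5.6 4.9 3.0
   vertex 5.1 3.2 1.9
   vertex 1.8 5.3 1.7
  endloop
 endfacet
 facet normal 0.061 0.900 0.432
  outer loop
   vertex 5.6 4.9 3.0
   vertex 0.9 5.7 2.0
   vertex 6.0 4.2 4.4
  endloop
 endfacet
 facet normal 0.240 0.867 -0.436
  outer loop
   vertex 5.6 4.9 3.0
   vertex 1.8 5.3 1.7
   vertex 0.9 5.7 2.0
  endloop
 endfacet
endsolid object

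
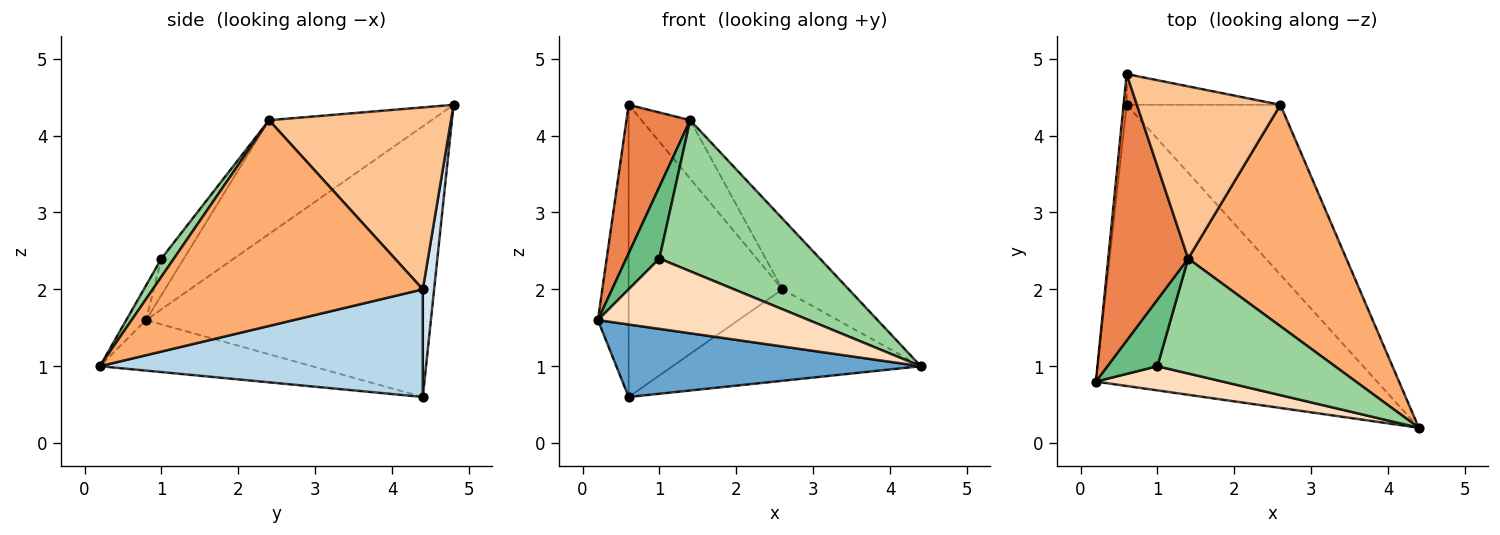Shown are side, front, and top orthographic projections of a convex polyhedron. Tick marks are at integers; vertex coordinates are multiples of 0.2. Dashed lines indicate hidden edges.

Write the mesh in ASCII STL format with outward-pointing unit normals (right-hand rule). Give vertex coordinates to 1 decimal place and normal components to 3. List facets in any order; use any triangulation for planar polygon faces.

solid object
 facet normal -0.171 -0.246 -0.954
  outer loop
   vertex 0.6 4.4 0.6
   vertex 4.4 0.2 1.0
   vertex 0.2 0.8 1.6
  endloop
 endfacet
 facet normal -0.994 0.107 -0.011
  outer loop
   vertex 0.6 4.4 0.6
   vertex 0.2 0.8 1.6
   vertex 0.6 4.8 4.4
  endloop
 endfacet
 facet normal 0.525 0.403 -0.750
  outer loop
   vertex 2.6 4.4 2.0
   vertex 4.4 0.2 1.0
   vertex 0.6 4.4 0.6
  endloop
 endfacet
 facet normal 0.073 0.992 -0.104
  outer loop
   vertex 2.6 4.4 2.0
   vertex 0.6 4.4 0.6
   vertex 0.6 4.8 4.4
  endloop
 endfacet
 facet normal -0.779 -0.305 0.547
  outer loop
   vertex 1.4 2.4 4.2
   vertex 0.6 4.8 4.4
   vertex 0.2 0.8 1.6
  endloop
 endfacet
 facet normal 0.778 0.191 0.598
  outer loop
   vertex 1.4 2.4 4.2
   vertex 4.4 0.2 1.0
   vertex 2.6 4.4 2.0
  endloop
 endfacet
 facet normal 0.768 0.206 0.606
  outer loop
   vertex 1.4 2.4 4.2
   vertex 2.6 4.4 2.0
   vertex 0.6 4.8 4.4
  endloop
 endfacet
 facet normal -0.088 -0.942 0.324
  outer loop
   vertex 1.0 1.0 2.4
   vertex 0.2 0.8 1.6
   vertex 4.4 0.2 1.0
  endloop
 endfacet
 facet normal -0.445 -0.656 0.609
  outer loop
   vertex 1.0 1.0 2.4
   vertex 1.4 2.4 4.2
   vertex 0.2 0.8 1.6
  endloop
 endfacet
 facet normal 0.062 -0.794 0.604
  outer loop
   vertex 1.0 1.0 2.4
   vertex 4.4 0.2 1.0
   vertex 1.4 2.4 4.2
  endloop
 endfacet
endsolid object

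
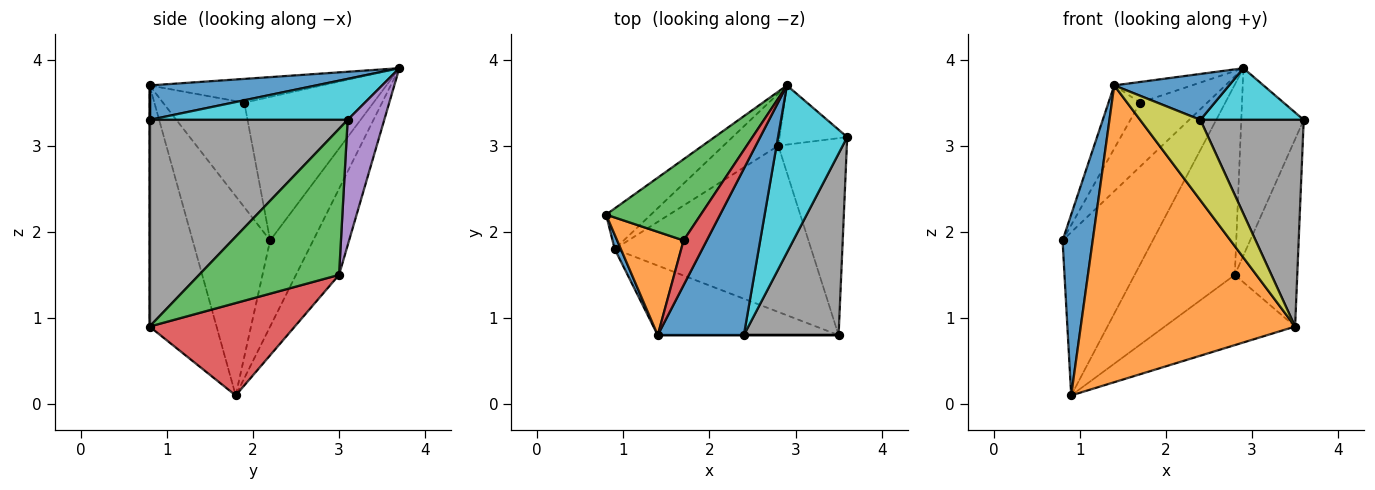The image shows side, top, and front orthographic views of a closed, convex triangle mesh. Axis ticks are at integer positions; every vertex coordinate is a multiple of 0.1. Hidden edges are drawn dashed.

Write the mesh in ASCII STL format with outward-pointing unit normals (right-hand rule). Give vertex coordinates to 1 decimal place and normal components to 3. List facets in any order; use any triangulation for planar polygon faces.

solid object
 facet normal -0.932 -0.362 0.029
  outer loop
   vertex 1.4 0.8 3.7
   vertex 0.8 2.2 1.9
   vertex 0.9 1.8 0.1
  endloop
 endfacet
 facet normal -0.291 -0.931 -0.218
  outer loop
   vertex 1.4 0.8 3.7
   vertex 0.9 1.8 0.1
   vertex 3.5 0.8 0.9
  endloop
 endfacet
 facet normal 0.839 0.375 -0.394
  outer loop
   vertex 2.8 3.0 1.5
   vertex 3.6 3.1 3.3
   vertex 3.5 0.8 0.9
  endloop
 endfacet
 facet normal 0.397 0.357 -0.845
  outer loop
   vertex 2.8 3.0 1.5
   vertex 3.5 0.8 0.9
   vertex 0.9 1.8 0.1
  endloop
 endfacet
 facet normal 0.488 0.832 -0.263
  outer loop
   vertex 2.9 3.7 3.9
   vertex 3.6 3.1 3.3
   vertex 2.8 3.0 1.5
  endloop
 endfacet
 facet normal -0.420 0.881 -0.219
  outer loop
   vertex 2.9 3.7 3.9
   vertex 0.9 1.8 0.1
   vertex 0.8 2.2 1.9
  endloop
 endfacet
 facet normal -0.383 0.891 -0.244
  outer loop
   vertex 2.9 3.7 3.9
   vertex 2.8 3.0 1.5
   vertex 0.9 1.8 0.1
  endloop
 endfacet
 facet normal 0.821 -0.429 0.376
  outer loop
   vertex 2.4 0.8 3.3
   vertex 3.5 0.8 0.9
   vertex 3.6 3.1 3.3
  endloop
 endfacet
 facet normal 0.000 -1.000 0.000
  outer loop
   vertex 2.4 0.8 3.3
   vertex 1.4 0.8 3.7
   vertex 3.5 0.8 0.9
  endloop
 endfacet
 facet normal 0.492 -0.257 0.832
  outer loop
   vertex 2.4 0.8 3.3
   vertex 3.6 3.1 3.3
   vertex 2.9 3.7 3.9
  endloop
 endfacet
 facet normal 0.360 -0.248 0.899
  outer loop
   vertex 2.4 0.8 3.3
   vertex 2.9 3.7 3.9
   vertex 1.4 0.8 3.7
  endloop
 endfacet
 facet normal -0.802 0.311 0.510
  outer loop
   vertex 1.7 1.9 3.5
   vertex 0.8 2.2 1.9
   vertex 1.4 0.8 3.7
  endloop
 endfacet
 facet normal -0.766 0.398 0.505
  outer loop
   vertex 1.7 1.9 3.5
   vertex 2.9 3.7 3.9
   vertex 0.8 2.2 1.9
  endloop
 endfacet
 facet normal -0.681 0.307 0.664
  outer loop
   vertex 1.7 1.9 3.5
   vertex 1.4 0.8 3.7
   vertex 2.9 3.7 3.9
  endloop
 endfacet
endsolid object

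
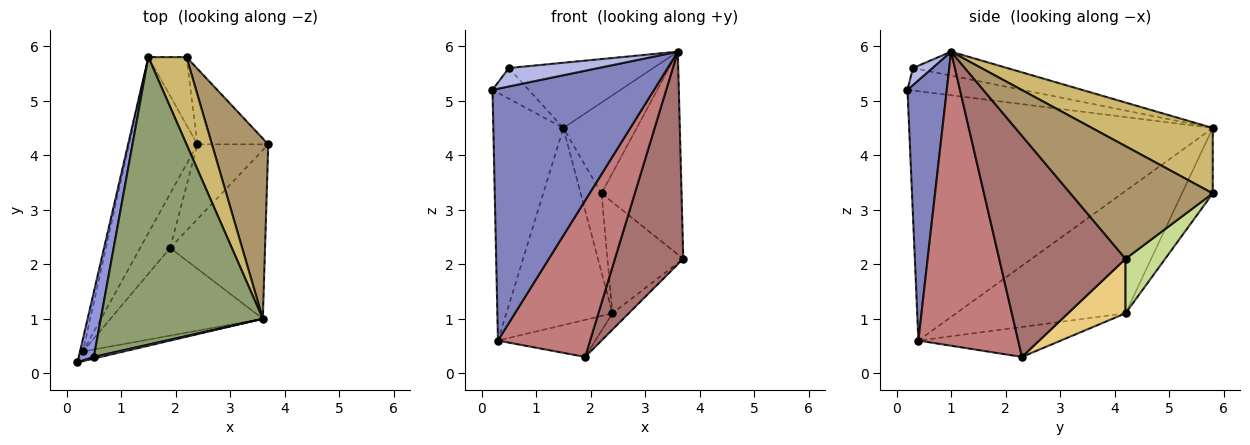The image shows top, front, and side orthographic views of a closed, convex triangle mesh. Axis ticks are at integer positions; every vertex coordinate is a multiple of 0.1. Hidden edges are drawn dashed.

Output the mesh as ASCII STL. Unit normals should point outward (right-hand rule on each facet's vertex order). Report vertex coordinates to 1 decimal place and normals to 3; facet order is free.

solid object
 facet normal -0.974 0.225 -0.011
  outer loop
   vertex 0.3 0.4 0.6
   vertex 0.2 0.2 5.2
   vertex 1.5 5.8 4.5
  endloop
 endfacet
 facet normal 0.236 -0.971 -0.037
  outer loop
   vertex 0.3 0.4 0.6
   vertex 3.6 1.0 5.9
   vertex 0.2 0.2 5.2
  endloop
 endfacet
 facet normal -0.803 0.254 0.539
  outer loop
   vertex 0.5 0.3 5.6
   vertex 1.5 5.8 4.5
   vertex 0.2 0.2 5.2
  endloop
 endfacet
 facet normal 0.212 -0.974 0.085
  outer loop
   vertex 0.5 0.3 5.6
   vertex 0.2 0.2 5.2
   vertex 3.6 1.0 5.9
  endloop
 endfacet
 facet normal -0.143 0.219 0.965
  outer loop
   vertex 0.5 0.3 5.6
   vertex 3.6 1.0 5.9
   vertex 1.5 5.8 4.5
  endloop
 endfacet
 facet normal -0.766 0.480 -0.428
  outer loop
   vertex 2.4 4.2 1.1
   vertex 0.3 0.4 0.6
   vertex 1.5 5.8 4.5
  endloop
 endfacet
 facet normal 0.397 0.759 -0.516
  outer loop
   vertex 2.2 5.8 3.3
   vertex 3.7 4.2 2.1
   vertex 2.4 4.2 1.1
  endloop
 endfacet
 facet normal -0.746 0.505 -0.435
  outer loop
   vertex 2.2 5.8 3.3
   vertex 2.4 4.2 1.1
   vertex 1.5 5.8 4.5
  endloop
 endfacet
 facet normal 0.799 0.449 0.400
  outer loop
   vertex 2.2 5.8 3.3
   vertex 3.6 1.0 5.9
   vertex 3.7 4.2 2.1
  endloop
 endfacet
 facet normal 0.765 0.465 0.446
  outer loop
   vertex 2.2 5.8 3.3
   vertex 1.5 5.8 4.5
   vertex 3.6 1.0 5.9
  endloop
 endfacet
 facet normal 0.601 0.171 -0.781
  outer loop
   vertex 1.9 2.3 0.3
   vertex 2.4 4.2 1.1
   vertex 3.7 4.2 2.1
  endloop
 endfacet
 facet normal -0.637 0.436 -0.637
  outer loop
   vertex 1.9 2.3 0.3
   vertex 0.3 0.4 0.6
   vertex 2.4 4.2 1.1
  endloop
 endfacet
 facet normal 0.823 -0.445 -0.353
  outer loop
   vertex 1.9 2.3 0.3
   vertex 3.7 4.2 2.1
   vertex 3.6 1.0 5.9
  endloop
 endfacet
 facet normal 0.686 -0.634 -0.356
  outer loop
   vertex 1.9 2.3 0.3
   vertex 3.6 1.0 5.9
   vertex 0.3 0.4 0.6
  endloop
 endfacet
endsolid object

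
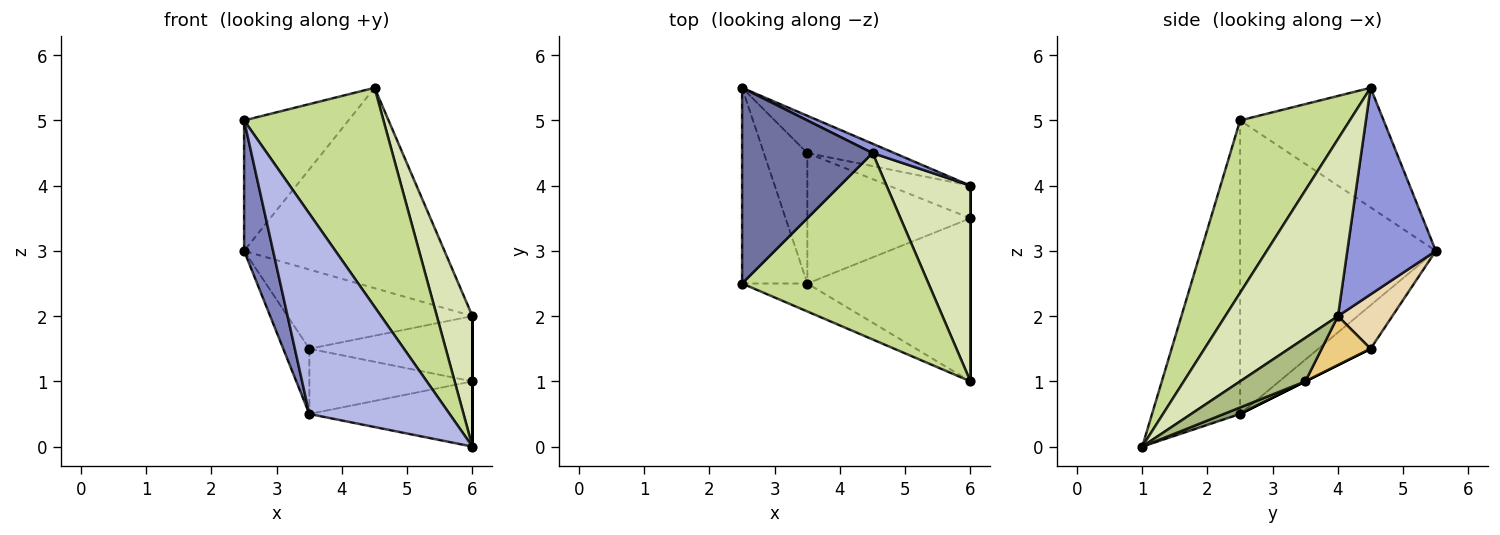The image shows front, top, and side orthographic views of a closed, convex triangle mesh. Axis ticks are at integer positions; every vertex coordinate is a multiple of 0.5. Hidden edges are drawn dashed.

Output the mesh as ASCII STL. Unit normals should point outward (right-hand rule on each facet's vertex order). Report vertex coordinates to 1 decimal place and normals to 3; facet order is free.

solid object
 facet normal -0.606 0.441 0.662
  outer loop
   vertex 4.5 4.5 5.5
   vertex 2.5 5.5 3.0
   vertex 2.5 2.5 5.0
  endloop
 endfacet
 facet normal -0.966 -0.143 -0.215
  outer loop
   vertex 3.5 2.5 0.5
   vertex 2.5 2.5 5.0
   vertex 2.5 5.5 3.0
  endloop
 endfacet
 facet normal 0.404 0.914 0.043
  outer loop
   vertex 6.0 4.0 2.0
   vertex 2.5 5.5 3.0
   vertex 4.5 4.5 5.5
  endloop
 endfacet
 facet normal -0.528 -0.841 -0.117
  outer loop
   vertex 6.0 1.0 0.0
   vertex 2.5 2.5 5.0
   vertex 3.5 2.5 0.5
  endloop
 endfacet
 facet normal 0.037 0.371 -0.928
  outer loop
   vertex 6.0 1.0 0.0
   vertex 3.5 2.5 0.5
   vertex 6.0 3.5 1.0
  endloop
 endfacet
 facet normal 1.000 0.000 0.000
  outer loop
   vertex 6.0 1.0 0.0
   vertex 6.0 3.5 1.0
   vertex 6.0 4.0 2.0
  endloop
 endfacet
 facet normal 0.514 -0.653 0.556
  outer loop
   vertex 6.0 1.0 0.0
   vertex 4.5 4.5 5.5
   vertex 2.5 2.5 5.0
  endloop
 endfacet
 facet normal 0.869 -0.274 0.412
  outer loop
   vertex 6.0 1.0 0.0
   vertex 6.0 4.0 2.0
   vertex 4.5 4.5 5.5
  endloop
 endfacet
 facet normal 0.000 0.447 -0.894
  outer loop
   vertex 3.5 4.5 1.5
   vertex 6.0 3.5 1.0
   vertex 3.5 2.5 0.5
  endloop
 endfacet
 facet normal -0.667 0.333 -0.667
  outer loop
   vertex 3.5 4.5 1.5
   vertex 3.5 2.5 0.5
   vertex 2.5 5.5 3.0
  endloop
 endfacet
 facet normal 0.259 0.864 -0.432
  outer loop
   vertex 3.5 4.5 1.5
   vertex 6.0 4.0 2.0
   vertex 6.0 3.5 1.0
  endloop
 endfacet
 facet normal 0.257 0.874 -0.411
  outer loop
   vertex 3.5 4.5 1.5
   vertex 2.5 5.5 3.0
   vertex 6.0 4.0 2.0
  endloop
 endfacet
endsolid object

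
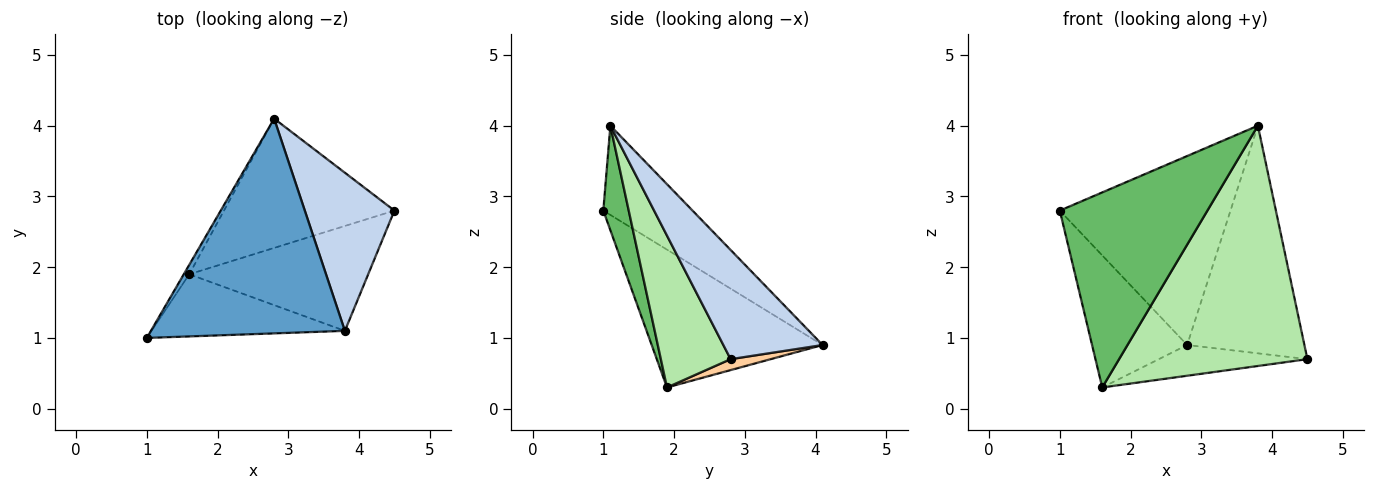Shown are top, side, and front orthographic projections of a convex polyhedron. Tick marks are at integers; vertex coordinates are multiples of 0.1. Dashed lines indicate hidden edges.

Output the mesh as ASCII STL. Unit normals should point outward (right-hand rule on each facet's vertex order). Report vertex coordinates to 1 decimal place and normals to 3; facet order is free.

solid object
 facet normal -0.326 0.624 0.710
  outer loop
   vertex 3.8 1.1 4.0
   vertex 2.8 4.1 0.9
   vertex 1.0 1.0 2.8
  endloop
 endfacet
 facet normal 0.571 0.674 0.468
  outer loop
   vertex 3.8 1.1 4.0
   vertex 4.5 2.8 0.7
   vertex 2.8 4.1 0.9
  endloop
 endfacet
 facet normal -0.873 0.486 -0.035
  outer loop
   vertex 1.6 1.9 0.3
   vertex 1.0 1.0 2.8
   vertex 2.8 4.1 0.9
  endloop
 endfacet
 facet normal 0.062 0.231 -0.971
  outer loop
   vertex 1.6 1.9 0.3
   vertex 2.8 4.1 0.9
   vertex 4.5 2.8 0.7
  endloop
 endfacet
 facet normal 0.162 -0.940 -0.300
  outer loop
   vertex 1.6 1.9 0.3
   vertex 3.8 1.1 4.0
   vertex 1.0 1.0 2.8
  endloop
 endfacet
 facet normal 0.322 -0.868 -0.379
  outer loop
   vertex 1.6 1.9 0.3
   vertex 4.5 2.8 0.7
   vertex 3.8 1.1 4.0
  endloop
 endfacet
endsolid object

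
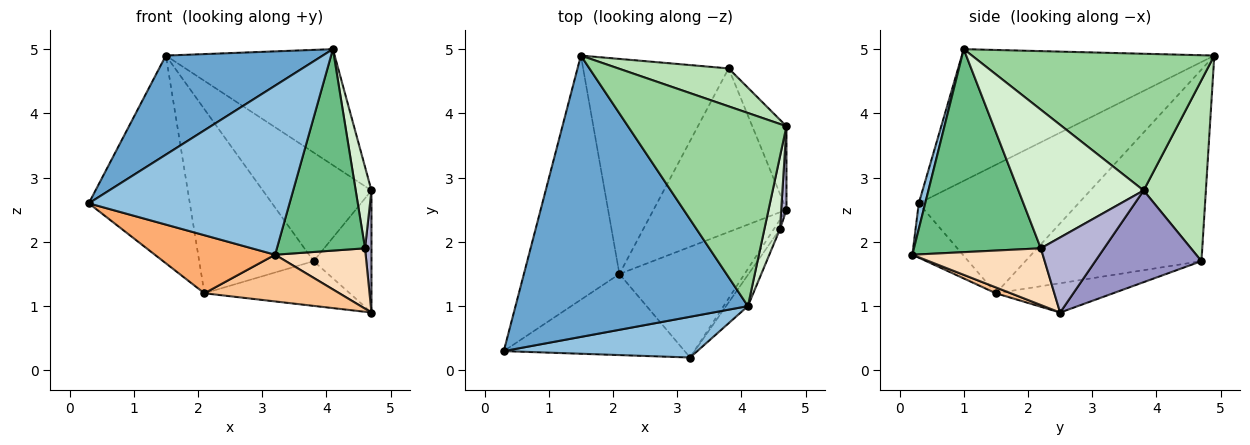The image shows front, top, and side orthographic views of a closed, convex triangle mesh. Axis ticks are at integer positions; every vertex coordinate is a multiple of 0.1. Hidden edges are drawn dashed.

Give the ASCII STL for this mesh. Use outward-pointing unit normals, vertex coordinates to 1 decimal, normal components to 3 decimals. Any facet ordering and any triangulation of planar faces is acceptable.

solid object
 facet normal -0.471 -0.293 0.832
  outer loop
   vertex 4.1 1.0 5.0
   vertex 1.5 4.9 4.9
   vertex 0.3 0.3 2.6
  endloop
 endfacet
 facet normal 0.031 -0.972 0.234
  outer loop
   vertex 3.2 0.2 1.8
   vertex 4.1 1.0 5.0
   vertex 0.3 0.3 2.6
  endloop
 endfacet
 facet normal -0.716 0.453 -0.532
  outer loop
   vertex 2.1 1.5 1.2
   vertex 0.3 0.3 2.6
   vertex 1.5 4.9 4.9
  endloop
 endfacet
 facet normal -0.707 0.460 -0.537
  outer loop
   vertex 2.1 1.5 1.2
   vertex 1.5 4.9 4.9
   vertex 3.8 4.7 1.7
  endloop
 endfacet
 facet normal -0.208 0.258 -0.943
  outer loop
   vertex 2.1 1.5 1.2
   vertex 3.8 4.7 1.7
   vertex 4.7 2.5 0.9
  endloop
 endfacet
 facet normal -0.237 -0.565 -0.790
  outer loop
   vertex 2.1 1.5 1.2
   vertex 3.2 0.2 1.8
   vertex 0.3 0.3 2.6
  endloop
 endfacet
 facet normal 0.043 -0.388 -0.921
  outer loop
   vertex 2.1 1.5 1.2
   vertex 4.7 2.5 0.9
   vertex 3.2 0.2 1.8
  endloop
 endfacet
 facet normal 0.818 -0.568 -0.089
  outer loop
   vertex 4.6 2.2 1.9
   vertex 3.2 0.2 1.8
   vertex 4.7 2.5 0.9
  endloop
 endfacet
 facet normal 0.818 -0.568 -0.088
  outer loop
   vertex 4.6 2.2 1.9
   vertex 4.1 1.0 5.0
   vertex 3.2 0.2 1.8
  endloop
 endfacet
 facet normal 0.595 0.414 0.689
  outer loop
   vertex 4.7 3.8 2.8
   vertex 1.5 4.9 4.9
   vertex 4.1 1.0 5.0
  endloop
 endfacet
 facet normal 0.476 0.830 0.290
  outer loop
   vertex 4.7 3.8 2.8
   vertex 3.8 4.7 1.7
   vertex 1.5 4.9 4.9
  endloop
 endfacet
 facet normal 0.986 -0.124 0.111
  outer loop
   vertex 4.7 3.8 2.8
   vertex 4.1 1.0 5.0
   vertex 4.6 2.2 1.9
  endloop
 endfacet
 facet normal 0.835 0.455 -0.311
  outer loop
   vertex 4.7 3.8 2.8
   vertex 4.7 2.5 0.9
   vertex 3.8 4.7 1.7
  endloop
 endfacet
 facet normal 0.993 -0.101 0.069
  outer loop
   vertex 4.7 3.8 2.8
   vertex 4.6 2.2 1.9
   vertex 4.7 2.5 0.9
  endloop
 endfacet
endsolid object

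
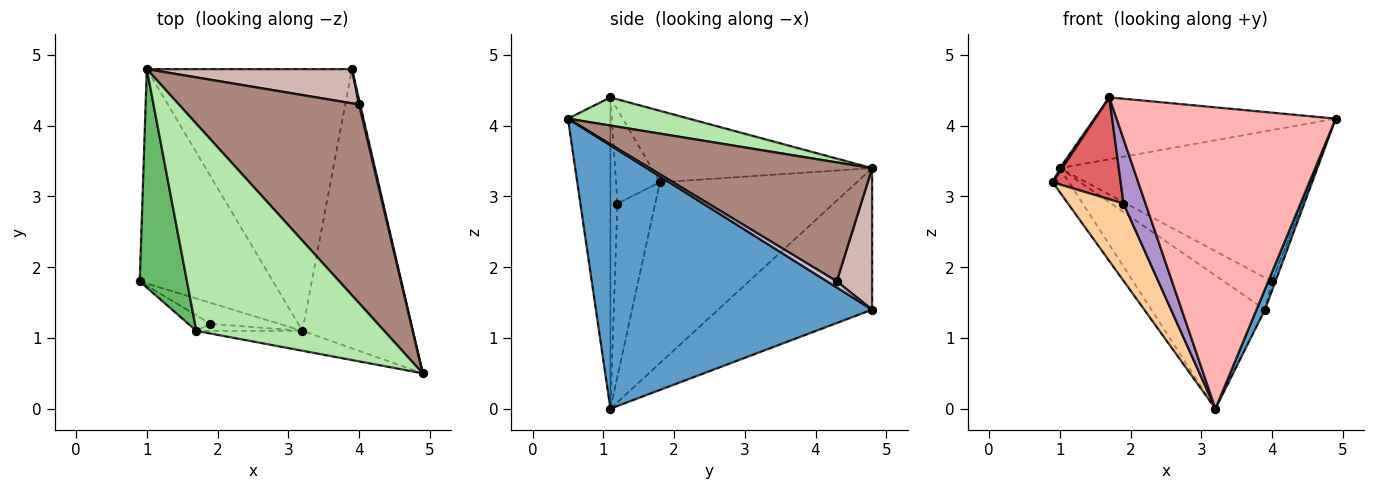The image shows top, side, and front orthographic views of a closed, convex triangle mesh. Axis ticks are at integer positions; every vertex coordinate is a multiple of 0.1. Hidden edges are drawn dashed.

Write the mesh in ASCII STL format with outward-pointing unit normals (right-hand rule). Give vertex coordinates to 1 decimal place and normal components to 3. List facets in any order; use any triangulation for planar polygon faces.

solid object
 facet normal 0.922 -0.028 -0.386
  outer loop
   vertex 3.2 1.1 0.0
   vertex 3.9 4.8 1.4
   vertex 4.9 0.5 4.1
  endloop
 endfacet
 facet normal -0.803 0.066 -0.592
  outer loop
   vertex 1.0 4.8 3.4
   vertex 3.2 1.1 0.0
   vertex 0.9 1.8 3.2
  endloop
 endfacet
 facet normal -0.524 0.386 -0.759
  outer loop
   vertex 1.0 4.8 3.4
   vertex 3.9 4.8 1.4
   vertex 3.2 1.1 0.0
  endloop
 endfacet
 facet normal -0.549 -0.806 -0.218
  outer loop
   vertex 1.9 1.2 2.9
   vertex 0.9 1.8 3.2
   vertex 3.2 1.1 0.0
  endloop
 endfacet
 facet normal -0.834 -0.009 0.551
  outer loop
   vertex 1.7 1.1 4.4
   vertex 1.0 4.8 3.4
   vertex 0.9 1.8 3.2
  endloop
 endfacet
 facet normal 0.142 0.283 0.948
  outer loop
   vertex 1.7 1.1 4.4
   vertex 4.9 0.5 4.1
   vertex 1.0 4.8 3.4
  endloop
 endfacet
 facet normal -0.538 -0.833 -0.127
  outer loop
   vertex 1.7 1.1 4.4
   vertex 0.9 1.8 3.2
   vertex 1.9 1.2 2.9
  endloop
 endfacet
 facet normal -0.190 -0.980 -0.065
  outer loop
   vertex 1.7 1.1 4.4
   vertex 3.2 1.1 0.0
   vertex 4.9 0.5 4.1
  endloop
 endfacet
 facet normal -0.304 -0.947 -0.104
  outer loop
   vertex 1.7 1.1 4.4
   vertex 1.9 1.2 2.9
   vertex 3.2 1.1 0.0
  endloop
 endfacet
 facet normal 0.929 0.326 0.176
  outer loop
   vertex 4.0 4.3 1.8
   vertex 4.9 0.5 4.1
   vertex 3.9 4.8 1.4
  endloop
 endfacet
 facet normal 0.465 0.536 0.704
  outer loop
   vertex 4.0 4.3 1.8
   vertex 1.0 4.8 3.4
   vertex 4.9 0.5 4.1
  endloop
 endfacet
 facet normal 0.449 0.611 0.652
  outer loop
   vertex 4.0 4.3 1.8
   vertex 3.9 4.8 1.4
   vertex 1.0 4.8 3.4
  endloop
 endfacet
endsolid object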